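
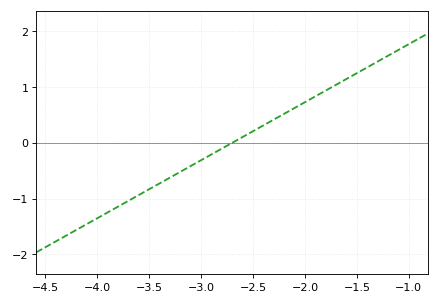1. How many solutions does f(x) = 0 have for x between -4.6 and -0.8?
1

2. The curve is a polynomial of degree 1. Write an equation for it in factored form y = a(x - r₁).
y = 1.04(x + 2.7)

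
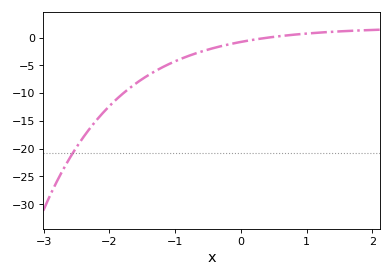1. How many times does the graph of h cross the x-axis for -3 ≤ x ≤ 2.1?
1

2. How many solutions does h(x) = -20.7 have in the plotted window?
1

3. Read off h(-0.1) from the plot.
-1.01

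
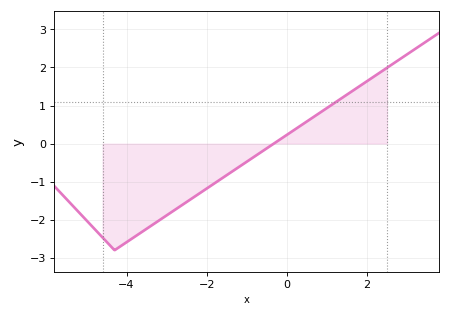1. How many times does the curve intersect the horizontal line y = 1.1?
1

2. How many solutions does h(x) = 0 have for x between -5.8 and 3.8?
1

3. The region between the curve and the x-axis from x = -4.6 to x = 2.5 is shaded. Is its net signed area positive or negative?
negative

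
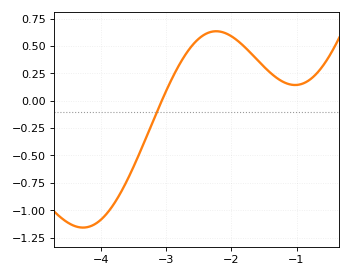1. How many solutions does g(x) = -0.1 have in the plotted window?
1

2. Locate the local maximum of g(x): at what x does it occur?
-2.23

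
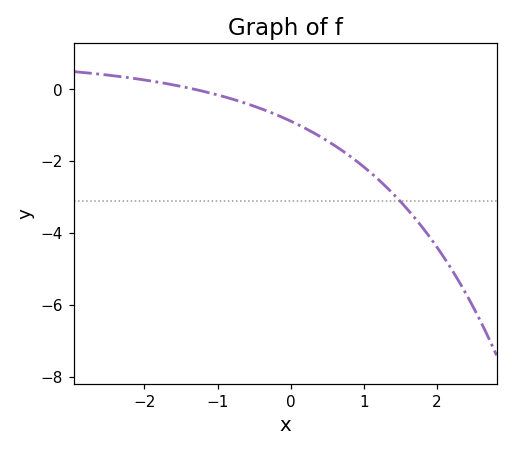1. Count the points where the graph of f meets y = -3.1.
1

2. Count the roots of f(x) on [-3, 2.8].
1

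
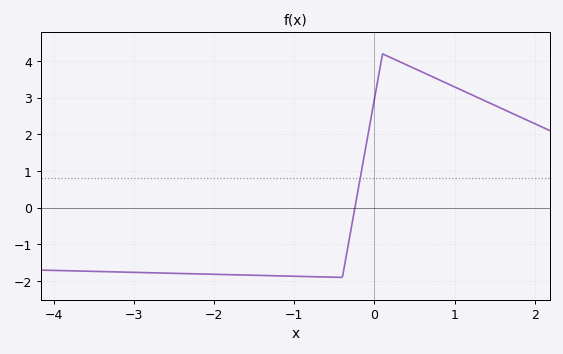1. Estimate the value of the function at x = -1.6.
-1.8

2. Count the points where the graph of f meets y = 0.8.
1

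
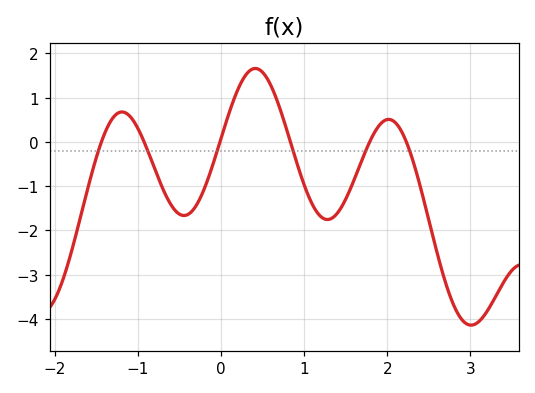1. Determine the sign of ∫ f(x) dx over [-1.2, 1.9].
negative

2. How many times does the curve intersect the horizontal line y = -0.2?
6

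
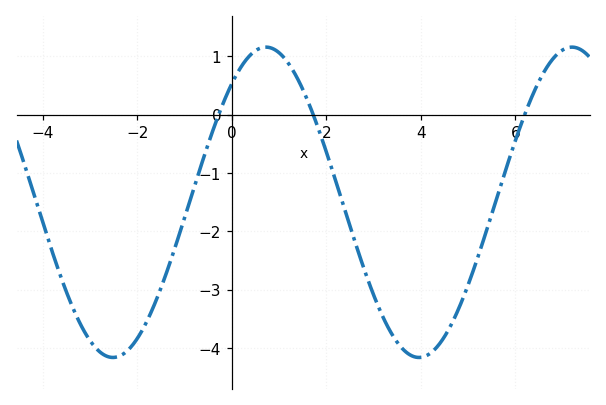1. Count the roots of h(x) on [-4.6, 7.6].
3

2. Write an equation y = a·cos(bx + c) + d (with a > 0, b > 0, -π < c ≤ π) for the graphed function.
y = 2.66cos(0.97x - 0.7) - 1.5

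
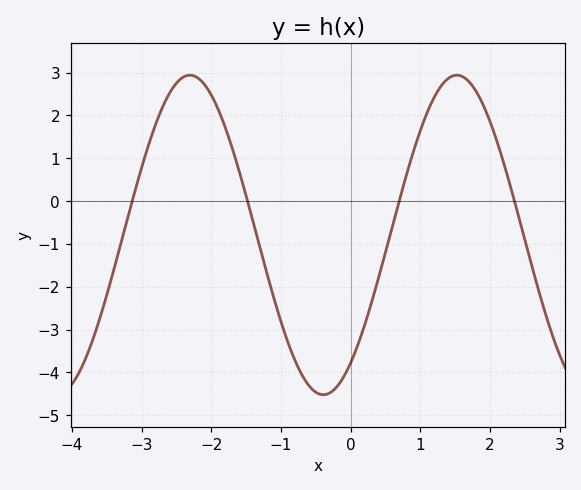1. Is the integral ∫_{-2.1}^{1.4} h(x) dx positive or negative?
negative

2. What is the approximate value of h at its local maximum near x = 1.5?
2.94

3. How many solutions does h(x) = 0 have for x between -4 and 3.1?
4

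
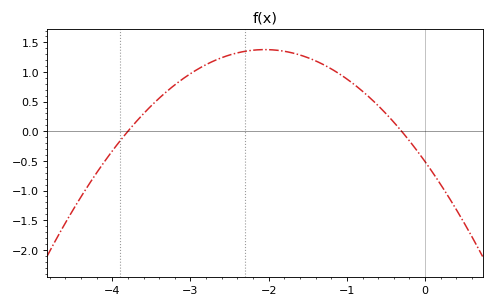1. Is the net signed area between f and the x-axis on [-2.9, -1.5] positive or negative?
positive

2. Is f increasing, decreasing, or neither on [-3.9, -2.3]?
increasing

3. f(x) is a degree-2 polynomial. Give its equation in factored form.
y = -0.45(x + 3.8)(x + 0.3)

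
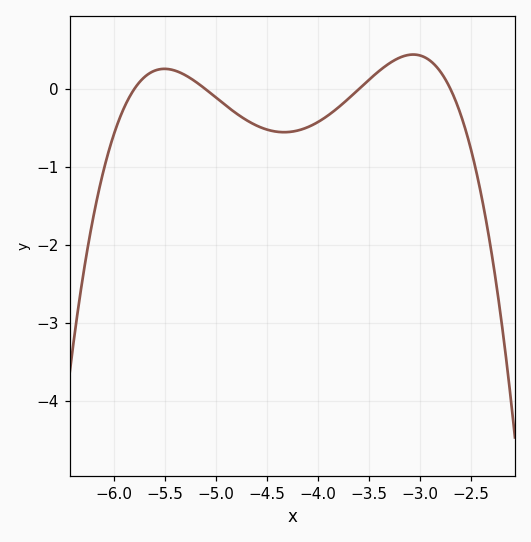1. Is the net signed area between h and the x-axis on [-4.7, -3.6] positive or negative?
negative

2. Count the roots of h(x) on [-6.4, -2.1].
4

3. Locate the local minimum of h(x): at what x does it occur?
-4.33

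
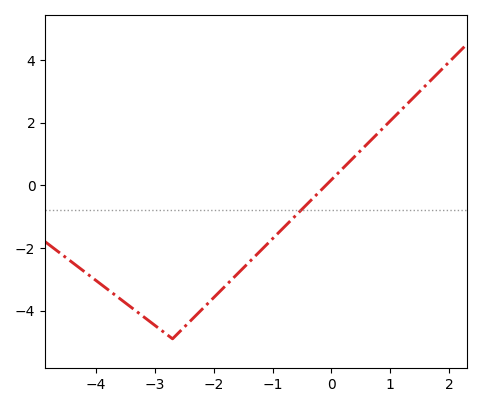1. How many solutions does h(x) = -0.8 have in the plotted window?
1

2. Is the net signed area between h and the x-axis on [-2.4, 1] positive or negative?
negative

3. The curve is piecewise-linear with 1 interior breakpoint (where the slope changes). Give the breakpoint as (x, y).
(-2.7, -4.9)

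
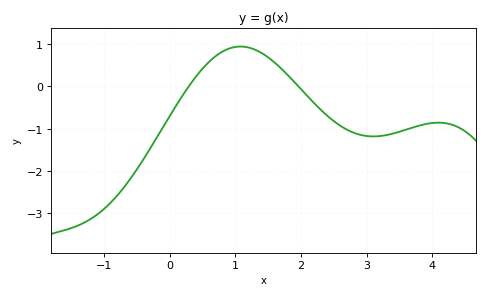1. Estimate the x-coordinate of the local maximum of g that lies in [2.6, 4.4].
4.09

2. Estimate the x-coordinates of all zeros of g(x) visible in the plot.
0.29, 1.96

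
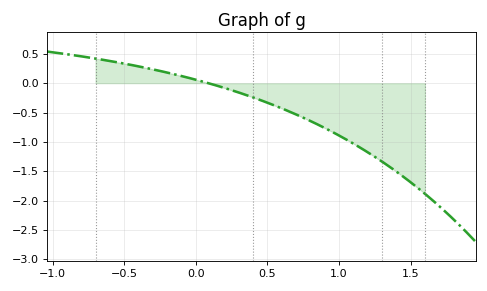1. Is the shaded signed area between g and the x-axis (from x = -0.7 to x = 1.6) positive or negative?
negative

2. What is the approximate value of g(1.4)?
-1.5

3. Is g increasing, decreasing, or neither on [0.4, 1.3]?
decreasing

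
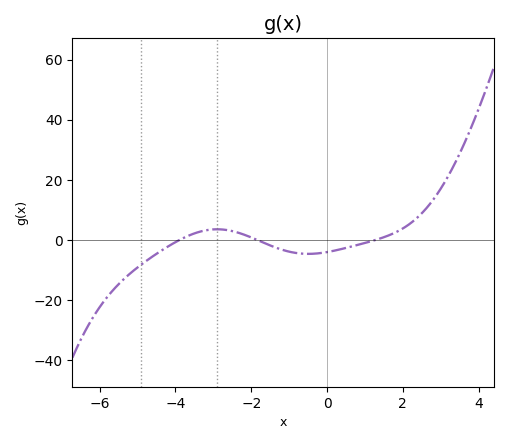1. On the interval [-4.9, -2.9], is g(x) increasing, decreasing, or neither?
increasing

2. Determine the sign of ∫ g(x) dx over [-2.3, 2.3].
negative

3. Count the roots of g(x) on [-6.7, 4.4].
3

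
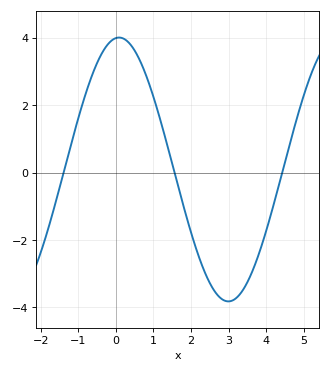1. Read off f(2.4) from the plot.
-3.05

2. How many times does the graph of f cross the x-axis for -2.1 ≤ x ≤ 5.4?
3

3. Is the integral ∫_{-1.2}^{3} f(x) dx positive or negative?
positive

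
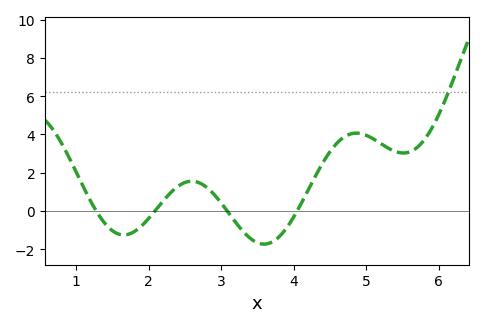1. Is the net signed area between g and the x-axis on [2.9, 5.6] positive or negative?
positive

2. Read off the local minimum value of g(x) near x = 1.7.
-1.25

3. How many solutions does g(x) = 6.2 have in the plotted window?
1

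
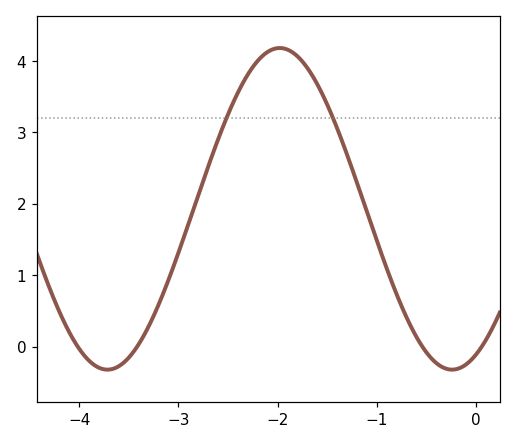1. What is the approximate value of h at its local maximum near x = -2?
4.2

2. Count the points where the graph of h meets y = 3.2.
2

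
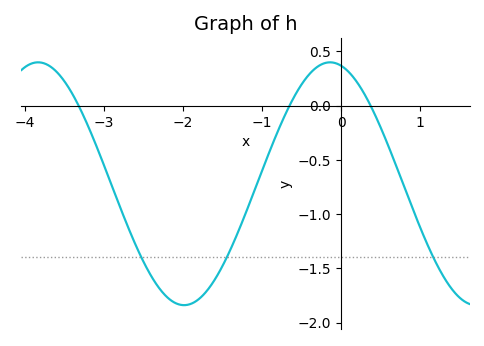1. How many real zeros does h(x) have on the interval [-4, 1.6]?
3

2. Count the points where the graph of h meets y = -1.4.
3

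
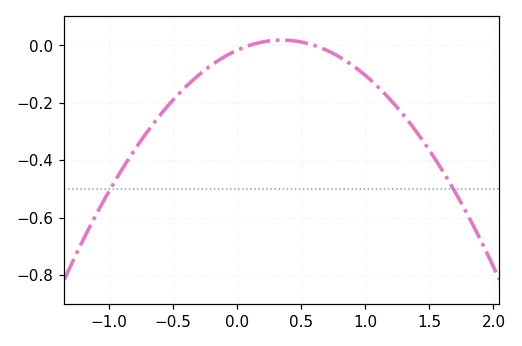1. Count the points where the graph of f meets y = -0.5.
2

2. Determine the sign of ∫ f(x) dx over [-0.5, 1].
negative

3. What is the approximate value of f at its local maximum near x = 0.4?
0.018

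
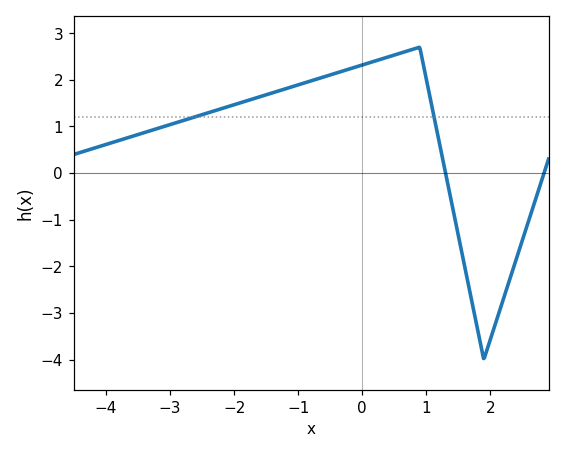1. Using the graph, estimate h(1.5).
-1.3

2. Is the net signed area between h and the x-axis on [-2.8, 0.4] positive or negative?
positive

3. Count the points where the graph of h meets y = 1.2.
2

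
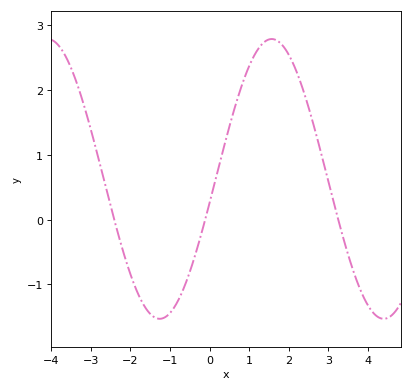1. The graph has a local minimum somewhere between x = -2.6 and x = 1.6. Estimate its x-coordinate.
-1.2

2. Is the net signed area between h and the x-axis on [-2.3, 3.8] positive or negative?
positive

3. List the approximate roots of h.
-2.4, -0.2, 3.2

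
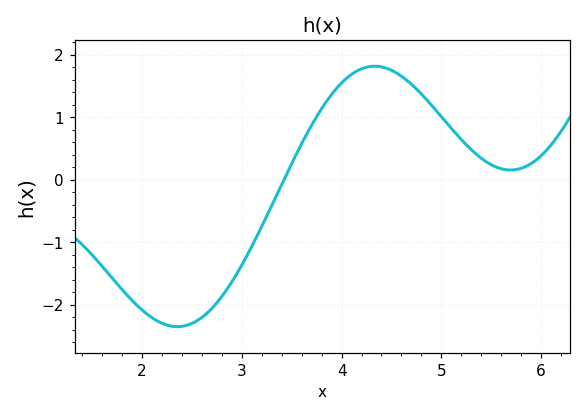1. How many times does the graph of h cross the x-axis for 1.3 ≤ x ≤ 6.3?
1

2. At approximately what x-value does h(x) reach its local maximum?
4.3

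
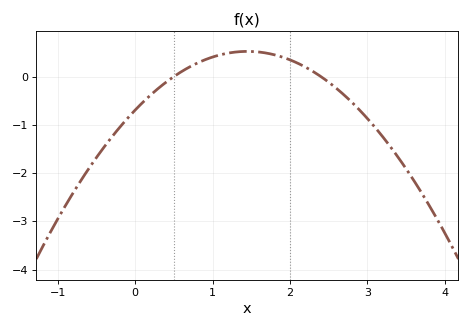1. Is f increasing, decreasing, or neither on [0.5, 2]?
neither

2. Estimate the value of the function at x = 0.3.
-0.2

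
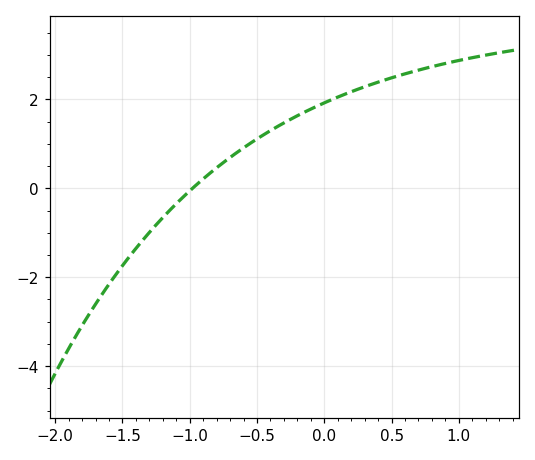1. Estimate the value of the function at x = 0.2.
2.17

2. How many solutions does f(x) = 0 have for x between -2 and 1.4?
1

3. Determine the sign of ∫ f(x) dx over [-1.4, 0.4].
positive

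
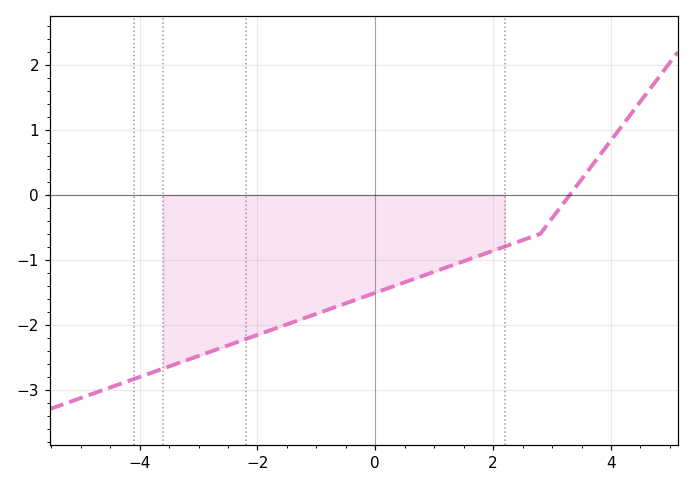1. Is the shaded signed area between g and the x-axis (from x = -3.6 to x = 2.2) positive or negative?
negative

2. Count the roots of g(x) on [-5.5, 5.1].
1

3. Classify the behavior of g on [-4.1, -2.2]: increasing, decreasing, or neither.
increasing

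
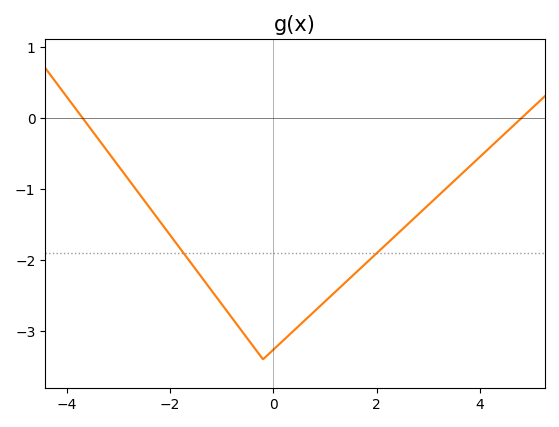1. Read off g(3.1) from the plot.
-1.2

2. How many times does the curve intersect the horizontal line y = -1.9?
2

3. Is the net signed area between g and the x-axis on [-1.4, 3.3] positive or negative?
negative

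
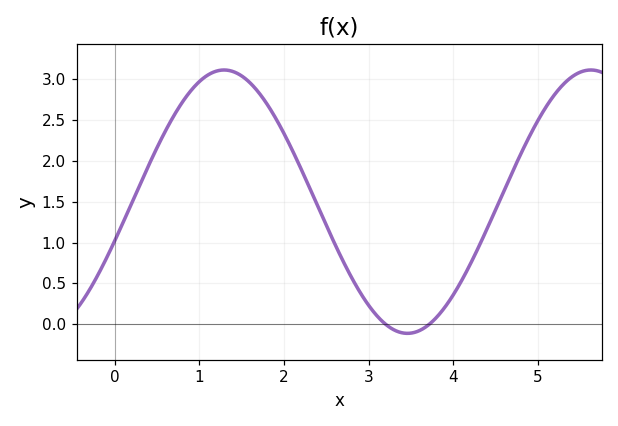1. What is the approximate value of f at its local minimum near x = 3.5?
-0.1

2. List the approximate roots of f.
3.2, 3.7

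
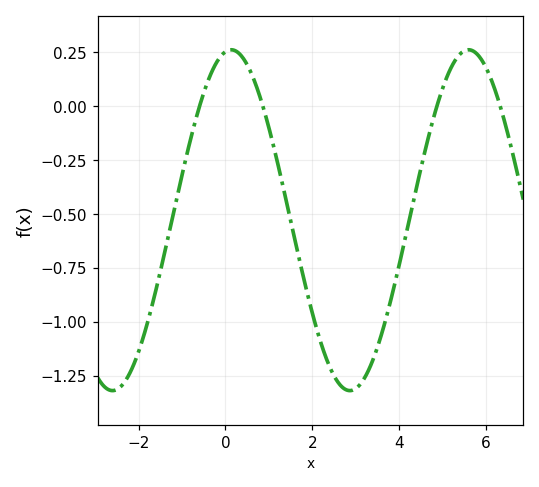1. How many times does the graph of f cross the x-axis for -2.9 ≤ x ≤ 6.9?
4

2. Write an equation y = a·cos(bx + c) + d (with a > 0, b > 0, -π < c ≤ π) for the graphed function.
y = 0.79cos(1.1x - 0.15) - 0.53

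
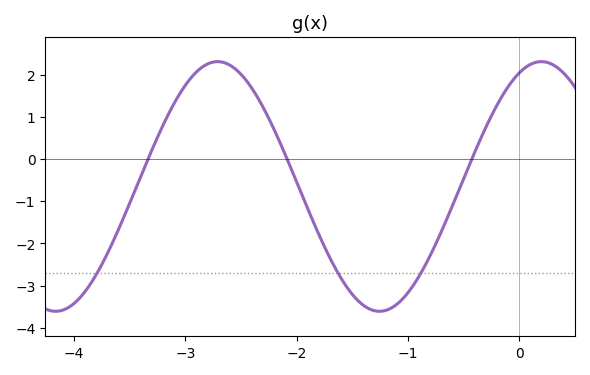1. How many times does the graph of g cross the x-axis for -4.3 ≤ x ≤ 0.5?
3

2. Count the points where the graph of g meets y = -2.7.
3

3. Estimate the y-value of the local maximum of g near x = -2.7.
2.31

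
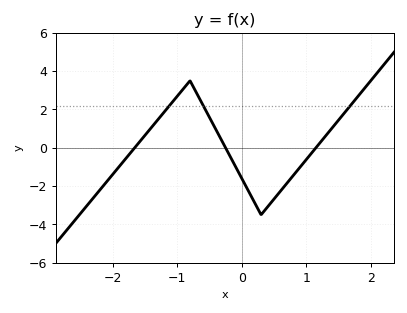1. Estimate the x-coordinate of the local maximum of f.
-0.8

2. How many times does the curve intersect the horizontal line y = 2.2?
3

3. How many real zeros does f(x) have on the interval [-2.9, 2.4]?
3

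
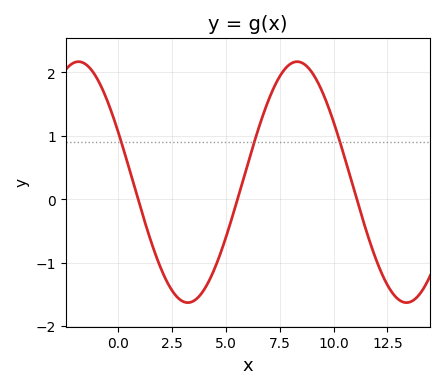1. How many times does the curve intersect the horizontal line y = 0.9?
3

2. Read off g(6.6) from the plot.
1.2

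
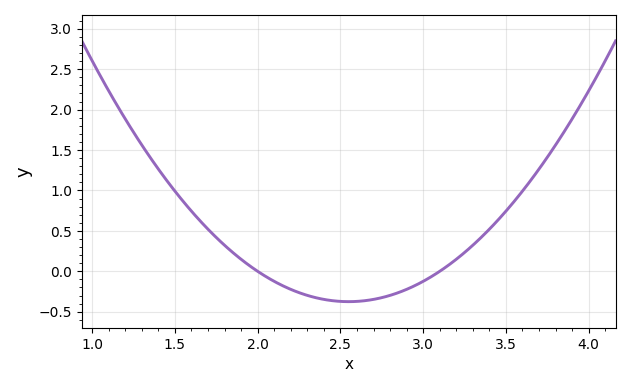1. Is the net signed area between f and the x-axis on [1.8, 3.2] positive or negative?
negative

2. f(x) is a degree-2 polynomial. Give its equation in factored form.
y = 1.24(x - 2)(x - 3.1)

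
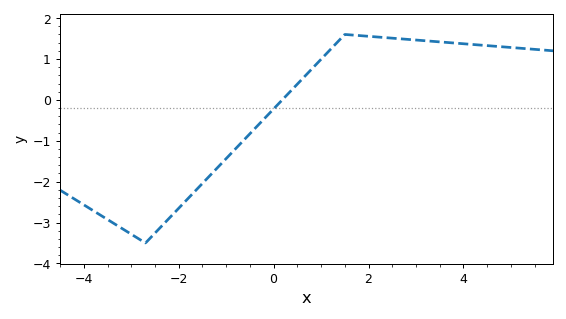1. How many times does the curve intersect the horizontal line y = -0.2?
1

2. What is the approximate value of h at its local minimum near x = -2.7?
-3.5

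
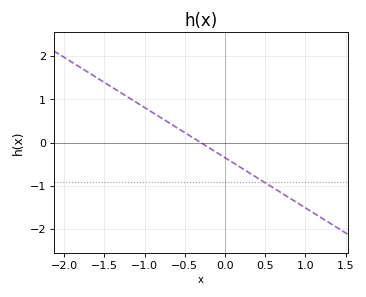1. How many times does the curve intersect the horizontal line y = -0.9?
1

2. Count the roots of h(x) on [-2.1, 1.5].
1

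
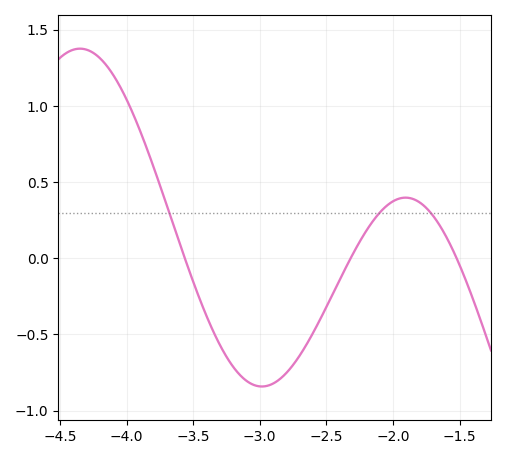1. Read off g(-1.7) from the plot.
0.3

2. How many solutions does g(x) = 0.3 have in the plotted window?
3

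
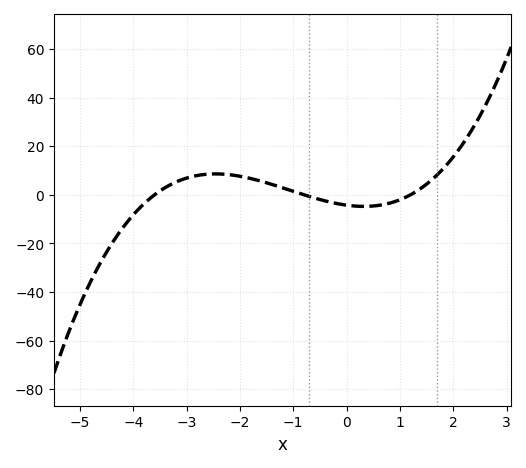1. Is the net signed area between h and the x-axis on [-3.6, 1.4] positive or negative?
positive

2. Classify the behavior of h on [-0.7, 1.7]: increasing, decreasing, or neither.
neither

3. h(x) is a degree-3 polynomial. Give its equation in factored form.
y = 1.24(x + 3.6)(x + 0.8)(x - 1.2)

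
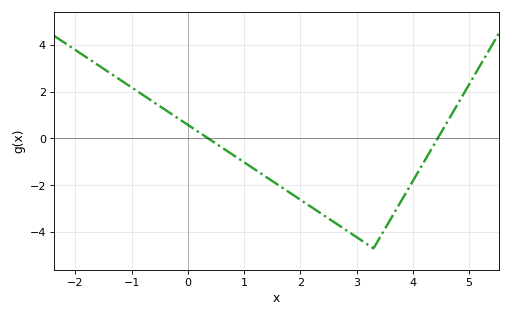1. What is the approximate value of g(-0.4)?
1.2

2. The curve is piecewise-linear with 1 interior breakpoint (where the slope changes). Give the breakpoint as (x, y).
(3.3, -4.7)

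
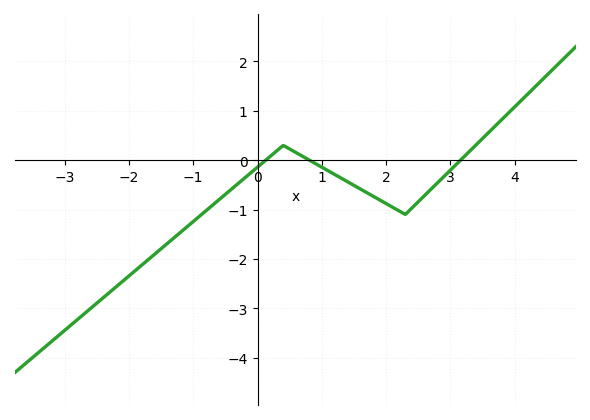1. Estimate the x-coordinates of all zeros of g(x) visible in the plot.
0.2, 0.8, 3.2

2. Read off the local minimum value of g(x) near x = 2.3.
-1.1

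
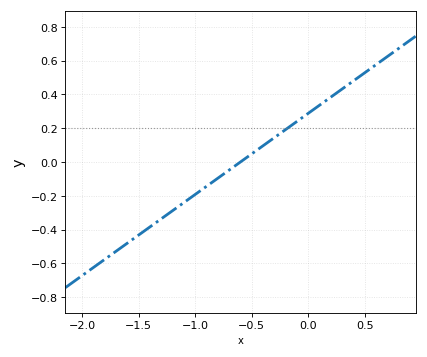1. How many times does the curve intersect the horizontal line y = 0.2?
1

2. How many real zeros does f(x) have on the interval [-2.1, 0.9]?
1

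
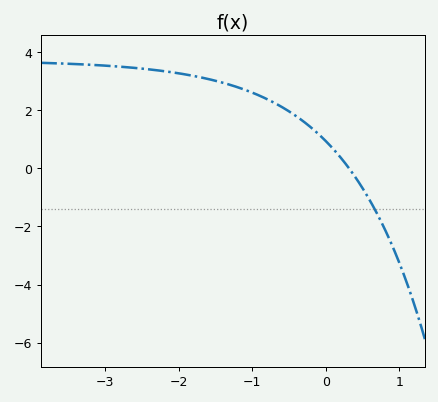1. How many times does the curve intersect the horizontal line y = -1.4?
1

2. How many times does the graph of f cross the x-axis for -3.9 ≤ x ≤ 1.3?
1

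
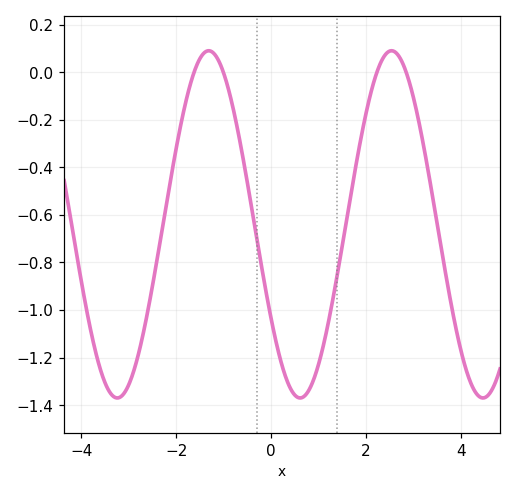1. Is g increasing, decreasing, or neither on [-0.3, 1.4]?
neither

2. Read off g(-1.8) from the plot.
-0.12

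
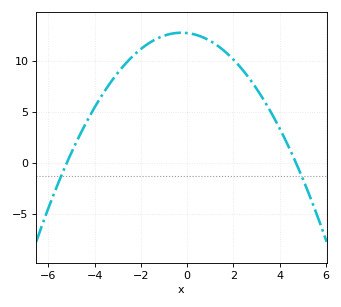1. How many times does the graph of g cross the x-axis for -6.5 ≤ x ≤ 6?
2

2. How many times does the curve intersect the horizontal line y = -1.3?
2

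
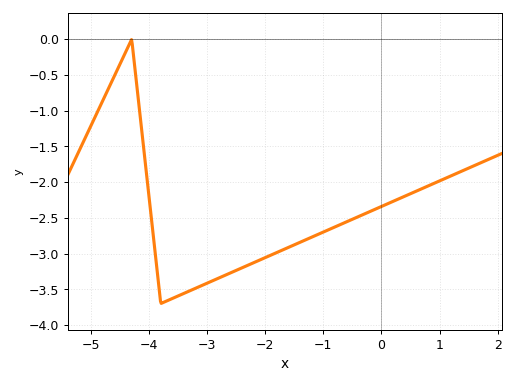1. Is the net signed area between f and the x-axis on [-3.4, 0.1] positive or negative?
negative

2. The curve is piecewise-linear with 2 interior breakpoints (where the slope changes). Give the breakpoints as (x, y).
(-4.3, 0); (-3.8, -3.7)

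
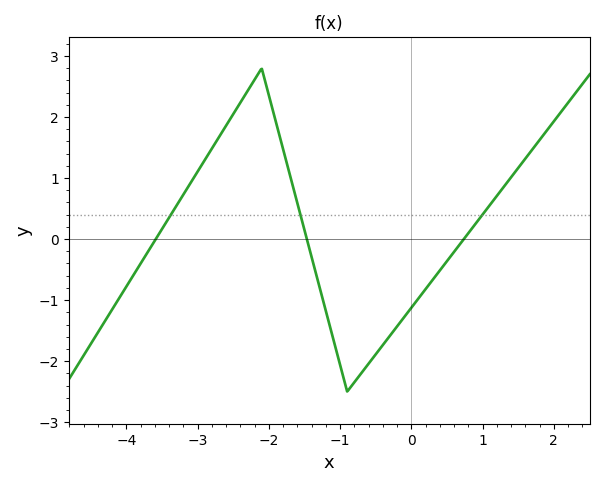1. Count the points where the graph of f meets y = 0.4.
3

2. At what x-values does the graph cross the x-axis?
-3.59, -1.47, 0.738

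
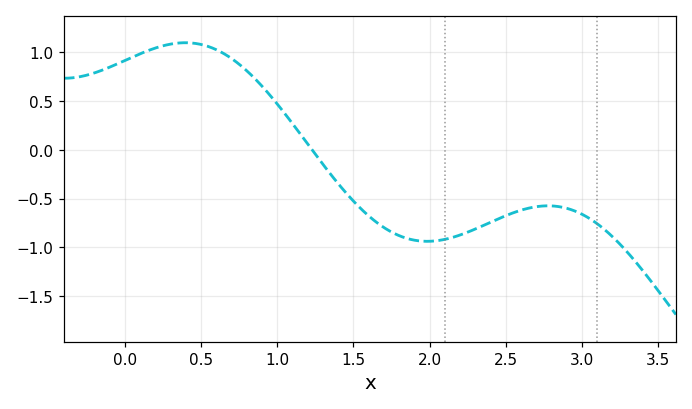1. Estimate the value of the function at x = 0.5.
1.05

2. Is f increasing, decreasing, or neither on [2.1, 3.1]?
neither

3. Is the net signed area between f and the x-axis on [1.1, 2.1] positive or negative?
negative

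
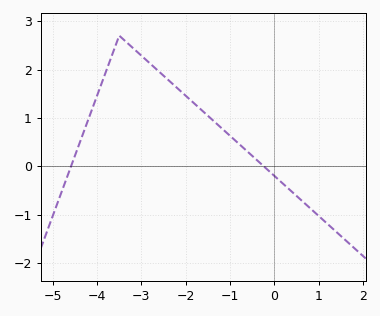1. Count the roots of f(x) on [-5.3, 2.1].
2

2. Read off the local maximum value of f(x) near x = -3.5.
2.7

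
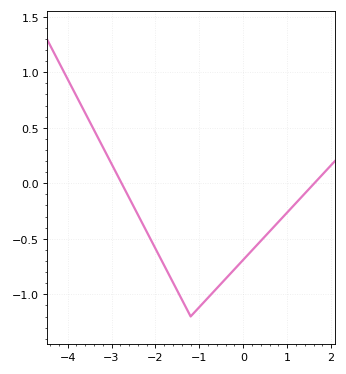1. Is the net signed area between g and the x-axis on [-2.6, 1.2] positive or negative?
negative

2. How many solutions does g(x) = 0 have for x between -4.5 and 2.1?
2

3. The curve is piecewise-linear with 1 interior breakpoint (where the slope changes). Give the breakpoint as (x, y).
(-1.2, -1.2)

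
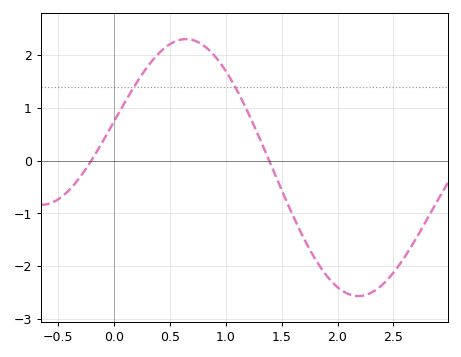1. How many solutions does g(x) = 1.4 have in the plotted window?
2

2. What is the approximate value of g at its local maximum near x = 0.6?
2.3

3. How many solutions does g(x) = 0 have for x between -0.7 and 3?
2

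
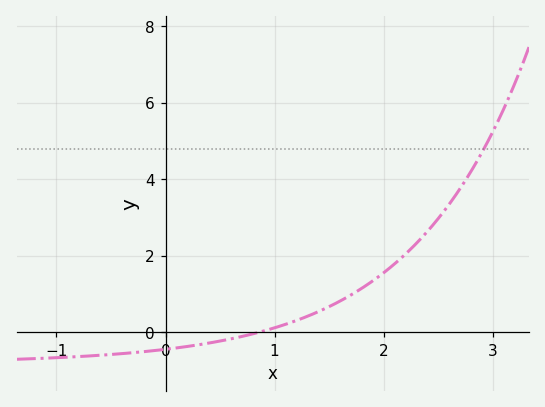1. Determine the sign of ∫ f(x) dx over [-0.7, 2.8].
positive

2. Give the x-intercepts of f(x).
0.849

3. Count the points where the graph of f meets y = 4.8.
1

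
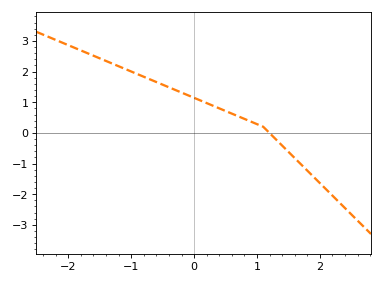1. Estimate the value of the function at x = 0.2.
0.973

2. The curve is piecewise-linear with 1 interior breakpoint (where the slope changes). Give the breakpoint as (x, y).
(1.1, 0.2)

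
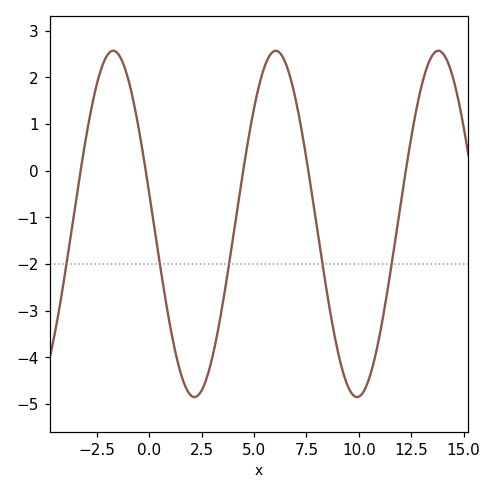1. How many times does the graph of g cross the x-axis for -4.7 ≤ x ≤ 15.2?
5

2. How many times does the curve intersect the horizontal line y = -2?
5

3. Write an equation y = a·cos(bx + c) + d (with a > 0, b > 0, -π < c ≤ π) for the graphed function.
y = 3.71cos(0.81x + 1.4) - 1.14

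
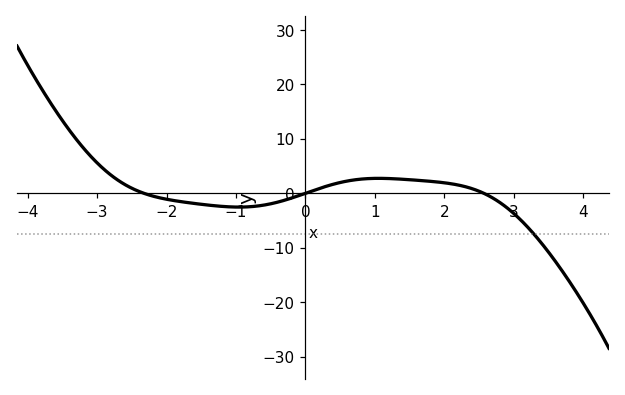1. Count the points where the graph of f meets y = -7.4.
1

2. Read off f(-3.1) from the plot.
6.9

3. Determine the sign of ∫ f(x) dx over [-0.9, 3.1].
positive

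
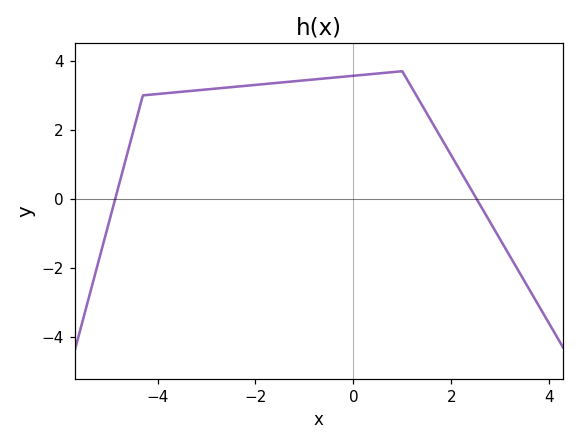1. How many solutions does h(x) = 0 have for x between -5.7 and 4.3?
2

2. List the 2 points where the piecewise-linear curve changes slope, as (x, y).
(-4.3, 3); (1, 3.7)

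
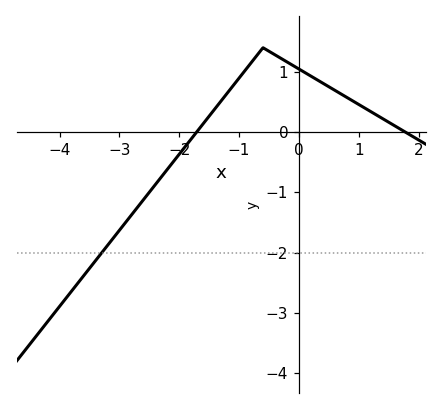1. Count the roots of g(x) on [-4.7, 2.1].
2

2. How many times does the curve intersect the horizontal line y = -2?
1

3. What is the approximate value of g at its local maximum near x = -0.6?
1.4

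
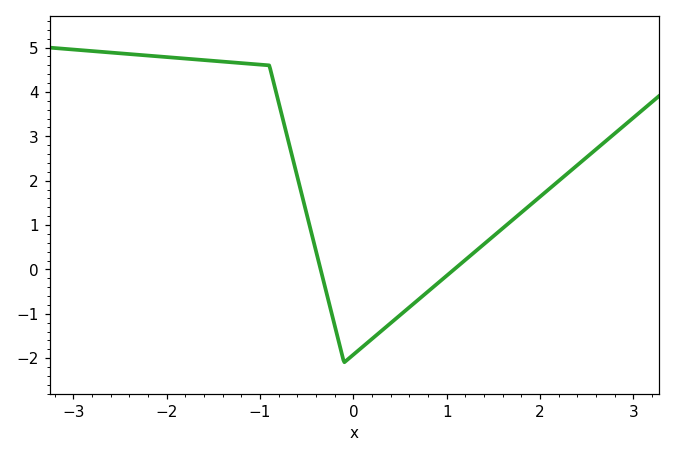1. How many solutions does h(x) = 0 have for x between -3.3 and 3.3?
2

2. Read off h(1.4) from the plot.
0.6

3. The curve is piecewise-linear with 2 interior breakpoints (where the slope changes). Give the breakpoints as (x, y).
(-0.9, 4.6); (-0.1, -2.1)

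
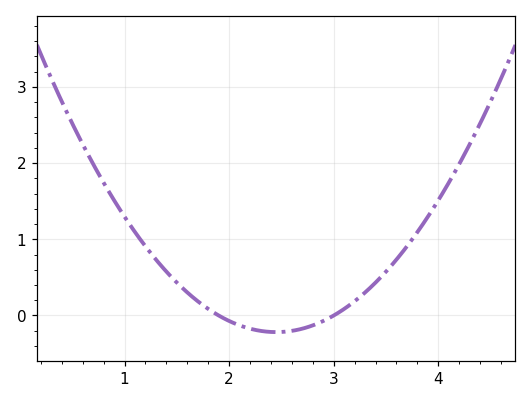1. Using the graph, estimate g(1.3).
0.734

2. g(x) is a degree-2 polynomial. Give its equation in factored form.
y = 0.72(x - 1.9)(x - 3)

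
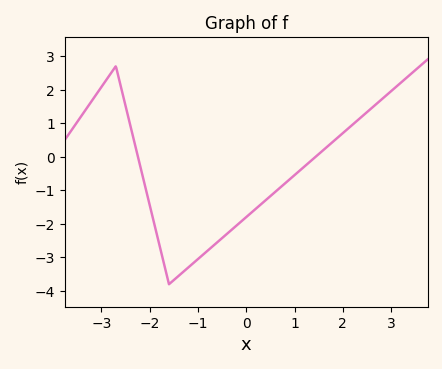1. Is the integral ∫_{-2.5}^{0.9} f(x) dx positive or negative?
negative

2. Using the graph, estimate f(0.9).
-0.673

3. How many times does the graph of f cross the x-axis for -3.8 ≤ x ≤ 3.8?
2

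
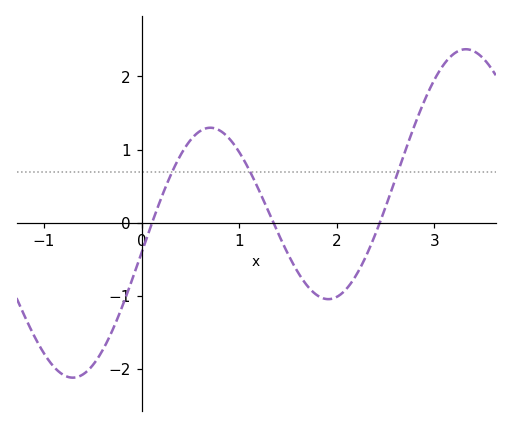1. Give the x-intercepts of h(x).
0.108, 1.35, 2.44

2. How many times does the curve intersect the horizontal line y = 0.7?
3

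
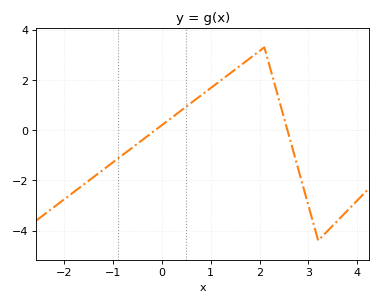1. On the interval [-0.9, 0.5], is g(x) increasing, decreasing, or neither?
increasing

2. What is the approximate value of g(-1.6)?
-2.17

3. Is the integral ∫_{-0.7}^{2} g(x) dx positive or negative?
positive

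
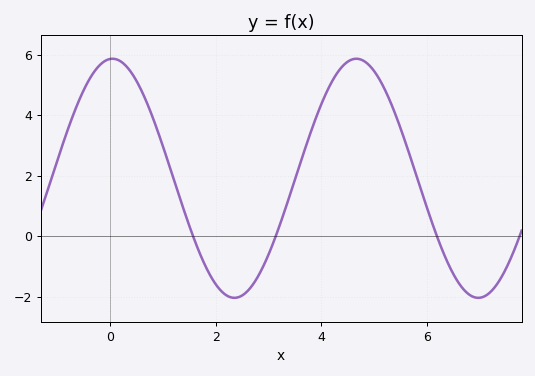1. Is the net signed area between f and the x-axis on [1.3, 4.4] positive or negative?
positive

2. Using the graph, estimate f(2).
-1.59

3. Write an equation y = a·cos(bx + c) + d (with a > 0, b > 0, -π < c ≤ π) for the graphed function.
y = 3.95cos(1.36x - 0.06) + 1.91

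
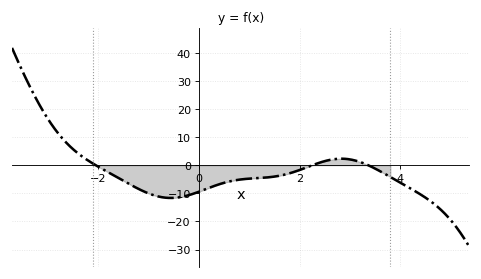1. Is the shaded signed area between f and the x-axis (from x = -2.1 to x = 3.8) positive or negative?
negative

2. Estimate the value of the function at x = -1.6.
-4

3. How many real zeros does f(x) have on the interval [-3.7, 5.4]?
3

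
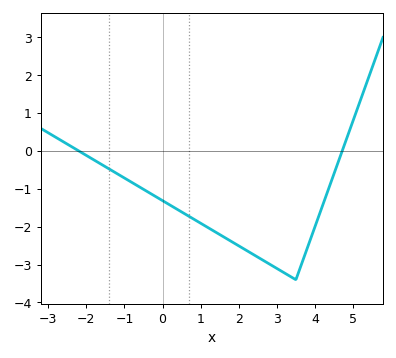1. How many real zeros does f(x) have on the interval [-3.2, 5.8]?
2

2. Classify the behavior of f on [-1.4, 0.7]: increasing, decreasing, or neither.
decreasing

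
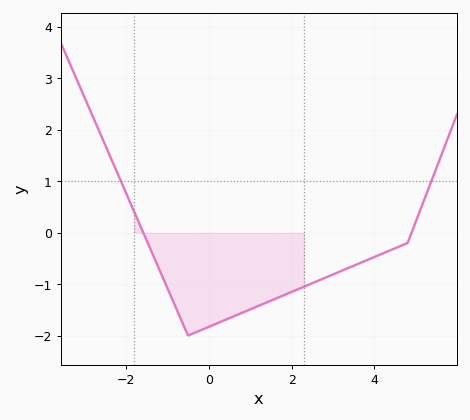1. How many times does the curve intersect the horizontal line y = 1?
2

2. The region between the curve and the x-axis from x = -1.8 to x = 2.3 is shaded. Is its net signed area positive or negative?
negative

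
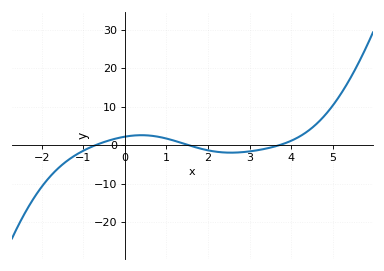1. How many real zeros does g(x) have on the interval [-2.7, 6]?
3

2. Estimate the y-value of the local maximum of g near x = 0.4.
3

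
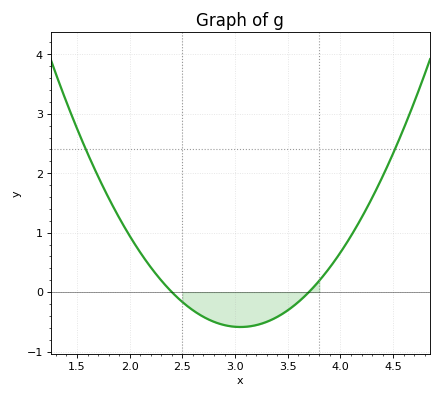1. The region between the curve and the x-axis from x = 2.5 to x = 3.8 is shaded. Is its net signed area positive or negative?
negative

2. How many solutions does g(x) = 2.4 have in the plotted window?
2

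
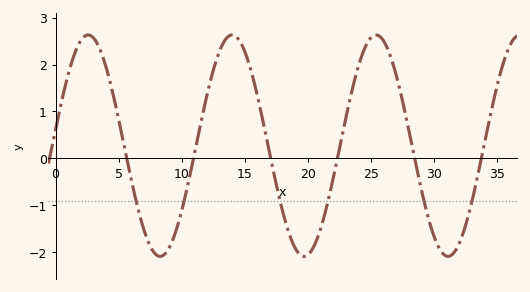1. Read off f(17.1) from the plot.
-0.04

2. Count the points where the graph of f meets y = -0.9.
6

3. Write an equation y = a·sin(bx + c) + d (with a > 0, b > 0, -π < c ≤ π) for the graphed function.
y = 2.36sin(0.55x + 0.152) + 0.27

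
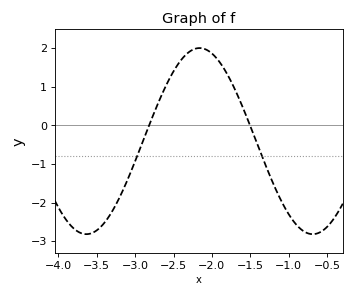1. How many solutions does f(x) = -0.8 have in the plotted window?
2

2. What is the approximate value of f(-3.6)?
-2.8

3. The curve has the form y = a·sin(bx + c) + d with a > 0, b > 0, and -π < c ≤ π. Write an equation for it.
y = 2.41sin(2.1x - 0.11) - 0.41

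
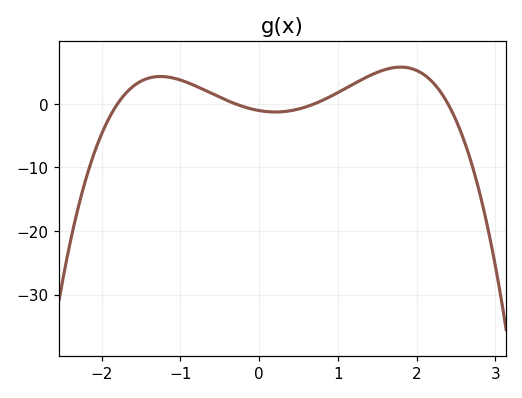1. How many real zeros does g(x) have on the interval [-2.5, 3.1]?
4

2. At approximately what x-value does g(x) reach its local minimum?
0.206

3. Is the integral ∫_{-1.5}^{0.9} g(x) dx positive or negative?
positive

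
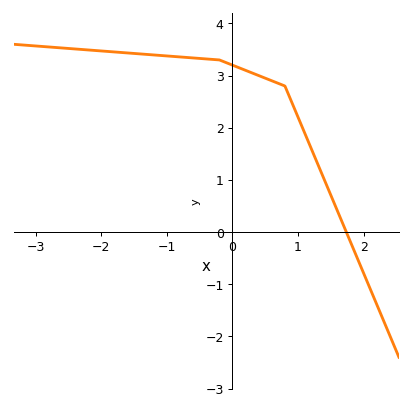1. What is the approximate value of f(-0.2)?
3.3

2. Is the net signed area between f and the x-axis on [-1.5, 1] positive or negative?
positive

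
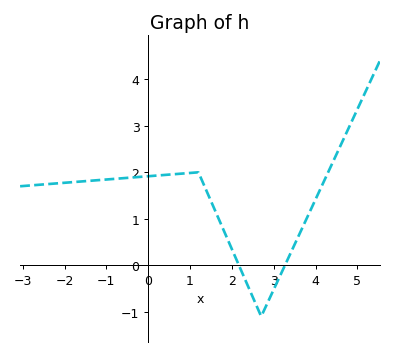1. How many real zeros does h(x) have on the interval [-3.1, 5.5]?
2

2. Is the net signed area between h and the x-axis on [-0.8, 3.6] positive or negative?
positive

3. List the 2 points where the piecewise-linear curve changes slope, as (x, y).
(1.2, 2); (2.7, -1.1)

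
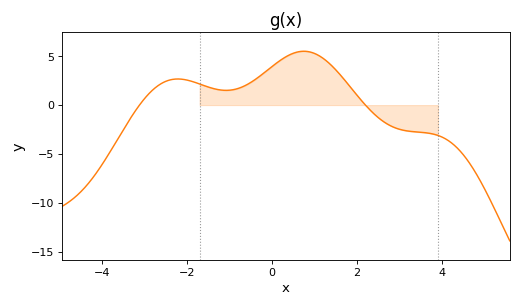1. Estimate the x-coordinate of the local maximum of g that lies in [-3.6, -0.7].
-2.21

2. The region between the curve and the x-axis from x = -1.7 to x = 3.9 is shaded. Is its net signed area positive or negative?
positive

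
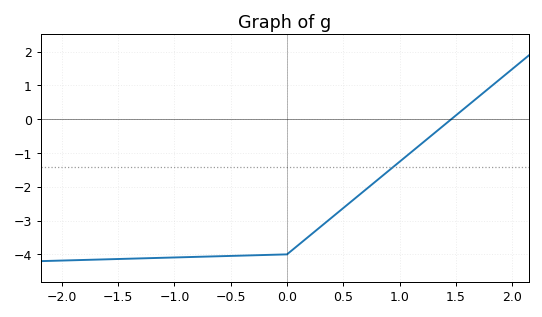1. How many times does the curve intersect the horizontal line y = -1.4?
1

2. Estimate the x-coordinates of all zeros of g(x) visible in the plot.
1.46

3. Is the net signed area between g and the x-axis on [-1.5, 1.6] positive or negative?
negative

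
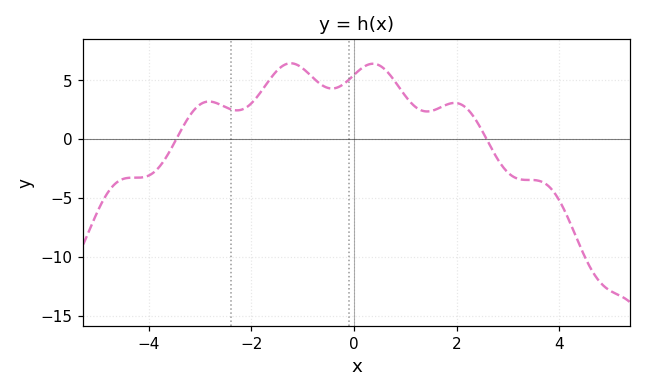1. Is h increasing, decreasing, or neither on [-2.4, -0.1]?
neither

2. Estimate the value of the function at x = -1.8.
4.11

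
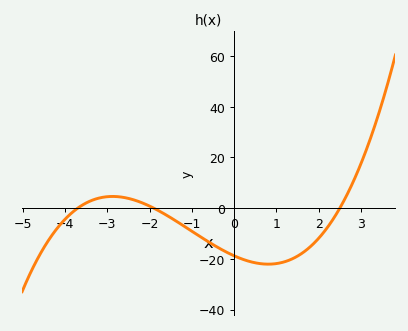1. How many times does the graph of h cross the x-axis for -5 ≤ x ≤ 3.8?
3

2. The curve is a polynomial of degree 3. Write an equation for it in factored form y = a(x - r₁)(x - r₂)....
y = 1.07(x + 3.7)(x + 1.9)(x - 2.5)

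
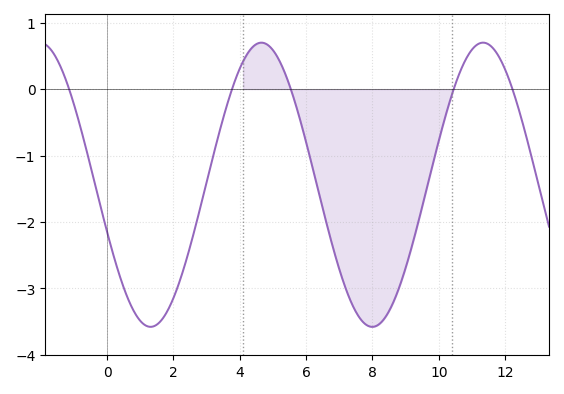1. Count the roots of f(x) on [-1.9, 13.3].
5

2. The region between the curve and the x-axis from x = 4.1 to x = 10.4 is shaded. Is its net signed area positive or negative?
negative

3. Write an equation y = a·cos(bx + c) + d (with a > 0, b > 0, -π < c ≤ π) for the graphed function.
y = 2.14cos(0.94x + 1.9) - 1.44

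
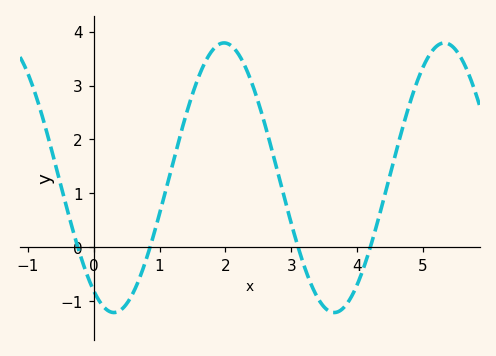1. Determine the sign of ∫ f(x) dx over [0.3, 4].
positive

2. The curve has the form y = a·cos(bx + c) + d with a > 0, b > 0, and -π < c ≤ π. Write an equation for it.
y = 2.5cos(1.9x + 2.6) + 1.29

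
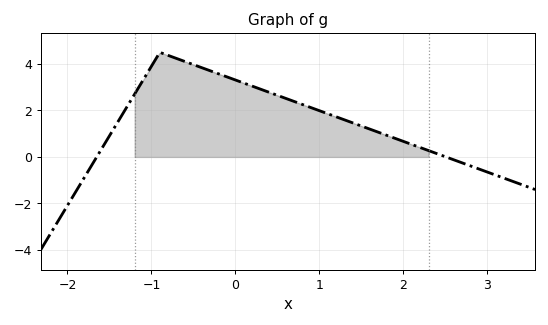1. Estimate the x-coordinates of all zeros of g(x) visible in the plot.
-1.65, 2.51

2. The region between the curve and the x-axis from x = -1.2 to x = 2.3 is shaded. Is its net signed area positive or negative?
positive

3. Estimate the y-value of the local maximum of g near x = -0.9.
4.5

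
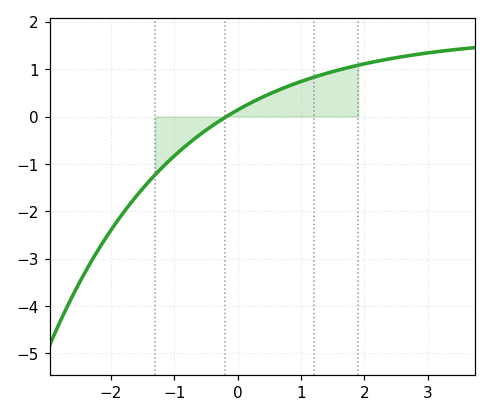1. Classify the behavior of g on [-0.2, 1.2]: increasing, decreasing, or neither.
increasing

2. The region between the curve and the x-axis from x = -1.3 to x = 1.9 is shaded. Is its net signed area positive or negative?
positive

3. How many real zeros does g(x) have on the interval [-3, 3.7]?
1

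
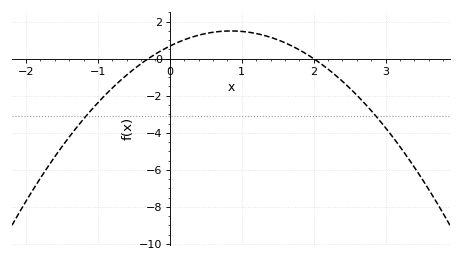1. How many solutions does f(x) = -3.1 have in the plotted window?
2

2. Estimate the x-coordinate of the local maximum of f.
0.8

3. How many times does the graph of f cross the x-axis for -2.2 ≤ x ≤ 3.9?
2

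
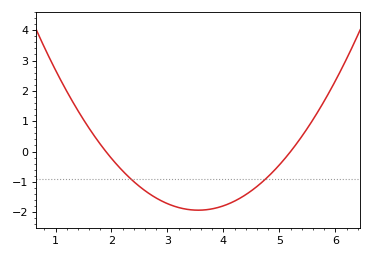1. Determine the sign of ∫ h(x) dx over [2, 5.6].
negative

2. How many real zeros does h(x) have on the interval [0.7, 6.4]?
2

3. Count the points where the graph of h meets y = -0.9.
2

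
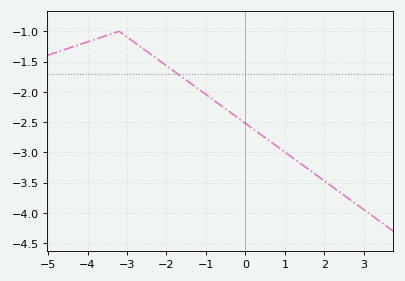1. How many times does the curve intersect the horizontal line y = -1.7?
1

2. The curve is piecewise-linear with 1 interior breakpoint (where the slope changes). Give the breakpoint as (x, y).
(-3.2, -1)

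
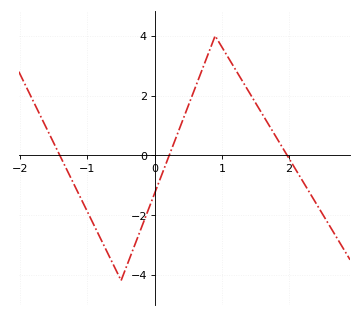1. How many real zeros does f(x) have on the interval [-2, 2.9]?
3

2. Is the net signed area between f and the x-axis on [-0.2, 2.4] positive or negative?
positive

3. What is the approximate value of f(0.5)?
1.66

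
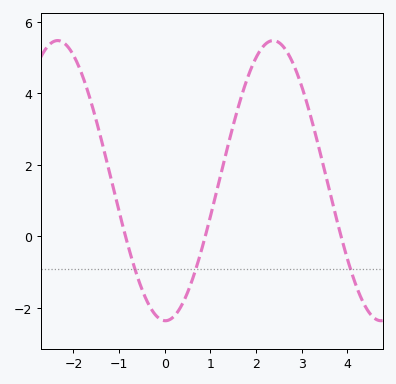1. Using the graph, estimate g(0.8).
-0.408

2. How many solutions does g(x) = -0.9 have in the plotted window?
3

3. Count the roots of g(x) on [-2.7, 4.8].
3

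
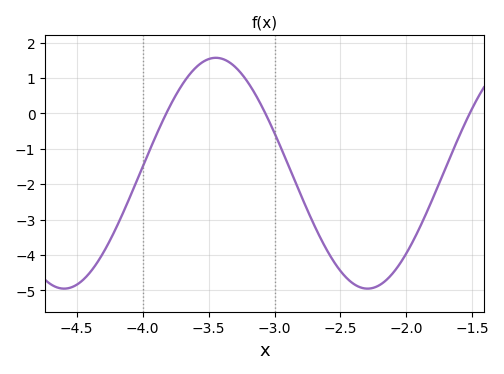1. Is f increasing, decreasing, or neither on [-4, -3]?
neither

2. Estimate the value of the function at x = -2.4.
-4.8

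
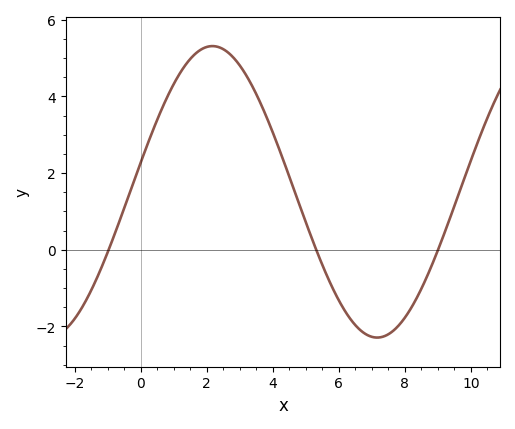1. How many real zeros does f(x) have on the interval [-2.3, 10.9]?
3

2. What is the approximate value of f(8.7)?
-0.64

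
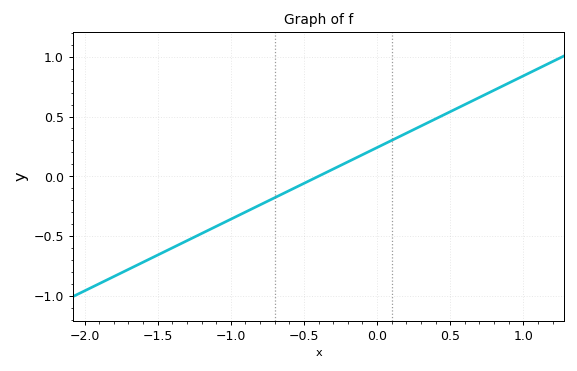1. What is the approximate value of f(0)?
0.25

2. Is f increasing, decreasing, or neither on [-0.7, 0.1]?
increasing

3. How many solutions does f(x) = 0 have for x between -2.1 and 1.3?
1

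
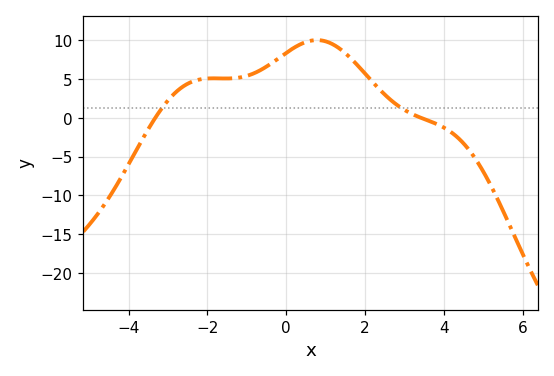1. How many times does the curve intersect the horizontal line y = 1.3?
2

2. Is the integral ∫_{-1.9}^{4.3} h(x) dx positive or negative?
positive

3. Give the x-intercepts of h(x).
-3.32, 3.41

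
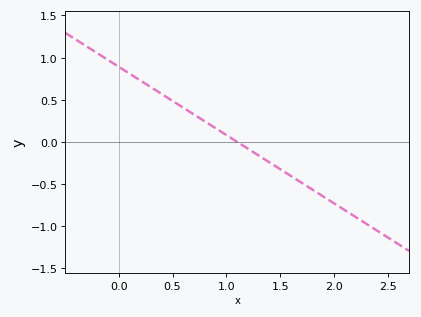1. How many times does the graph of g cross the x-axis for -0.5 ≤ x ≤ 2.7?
1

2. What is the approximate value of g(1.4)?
-0.25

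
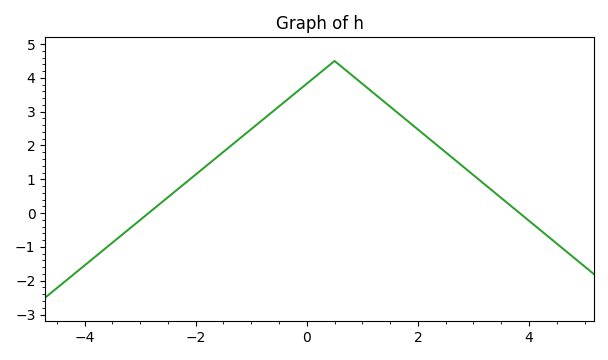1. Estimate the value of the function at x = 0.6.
4.36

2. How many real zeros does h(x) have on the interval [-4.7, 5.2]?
2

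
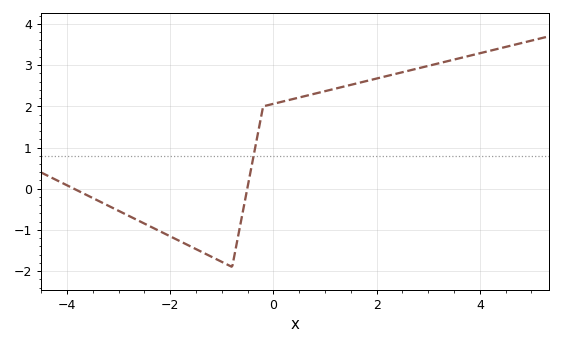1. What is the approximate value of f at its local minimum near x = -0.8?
-1.9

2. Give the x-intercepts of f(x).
-3.8, -0.6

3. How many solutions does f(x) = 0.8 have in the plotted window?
1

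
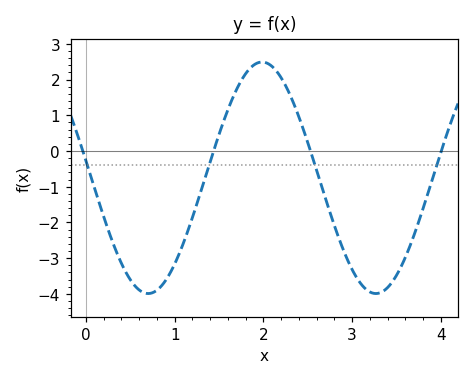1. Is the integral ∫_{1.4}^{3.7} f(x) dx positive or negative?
negative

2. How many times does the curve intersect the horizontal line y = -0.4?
4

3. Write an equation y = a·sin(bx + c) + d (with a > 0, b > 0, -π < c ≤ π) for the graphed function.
y = 3.24sin(2.5x + 3) - 0.75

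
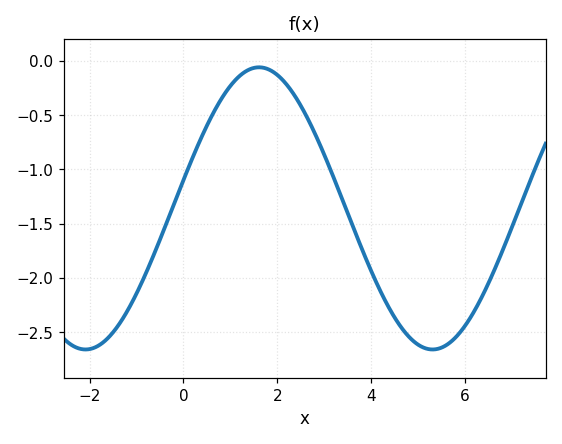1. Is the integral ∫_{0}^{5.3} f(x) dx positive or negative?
negative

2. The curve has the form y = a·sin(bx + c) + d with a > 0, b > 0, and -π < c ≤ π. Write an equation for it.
y = 1.3sin(0.85x + 0.2) - 1.36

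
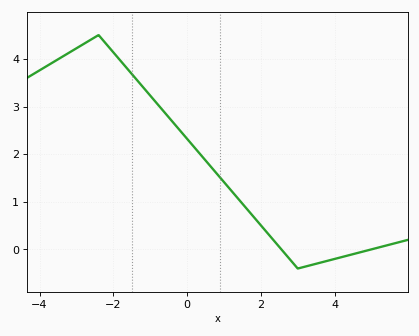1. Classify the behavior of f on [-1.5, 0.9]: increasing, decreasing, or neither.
decreasing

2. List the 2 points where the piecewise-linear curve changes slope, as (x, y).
(-2.4, 4.5); (3, -0.4)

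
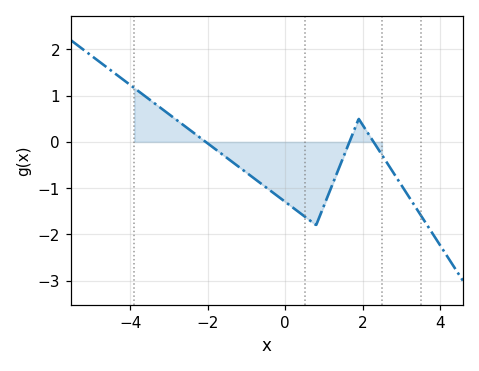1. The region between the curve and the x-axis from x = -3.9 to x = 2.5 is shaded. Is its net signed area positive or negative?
negative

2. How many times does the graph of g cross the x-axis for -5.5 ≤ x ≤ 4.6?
3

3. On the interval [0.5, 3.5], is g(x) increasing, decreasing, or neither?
neither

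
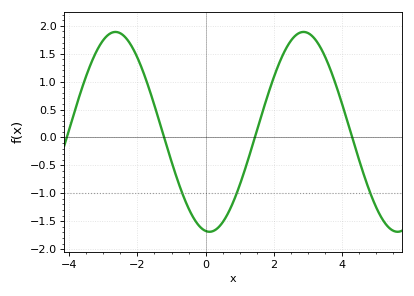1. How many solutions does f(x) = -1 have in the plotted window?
3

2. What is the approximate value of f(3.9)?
0.79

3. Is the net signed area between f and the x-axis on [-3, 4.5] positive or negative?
positive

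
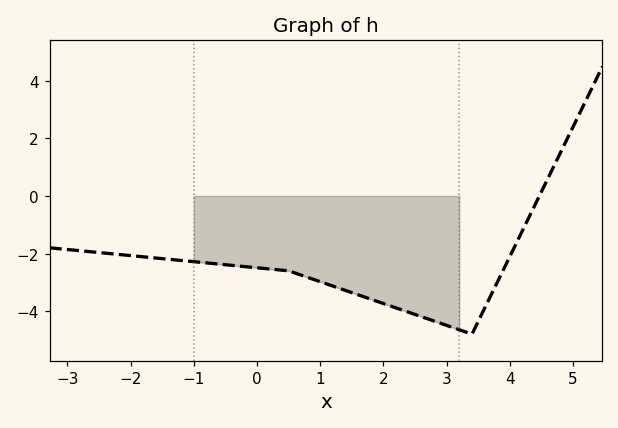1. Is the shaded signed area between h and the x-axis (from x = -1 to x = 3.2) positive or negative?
negative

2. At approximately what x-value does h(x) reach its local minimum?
3.4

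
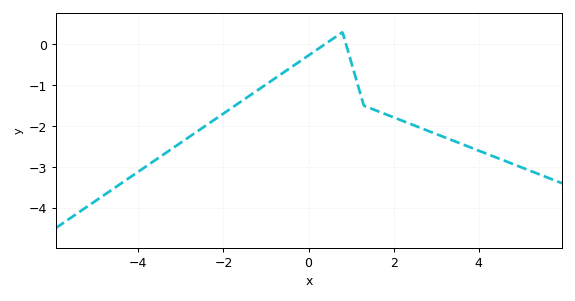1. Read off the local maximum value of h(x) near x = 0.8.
0.3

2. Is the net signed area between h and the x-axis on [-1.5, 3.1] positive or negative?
negative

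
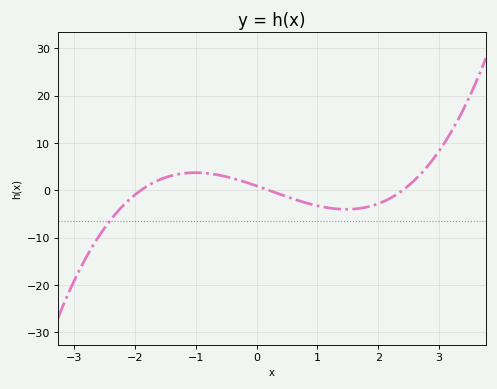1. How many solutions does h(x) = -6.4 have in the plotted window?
1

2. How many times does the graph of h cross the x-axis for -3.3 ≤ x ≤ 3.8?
3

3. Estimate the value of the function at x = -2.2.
-3.35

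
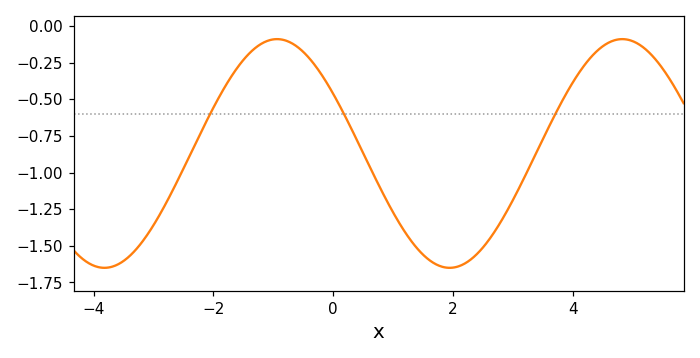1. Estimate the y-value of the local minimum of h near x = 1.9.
-1.65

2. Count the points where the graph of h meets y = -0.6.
3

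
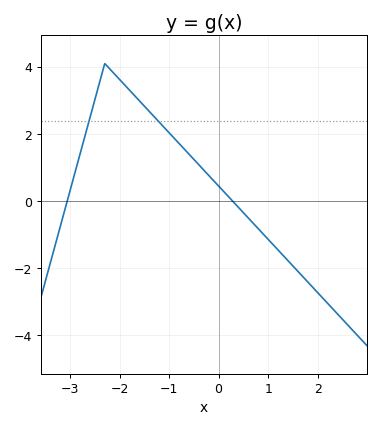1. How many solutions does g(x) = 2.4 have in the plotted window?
2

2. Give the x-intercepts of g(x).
-3.1, 0.3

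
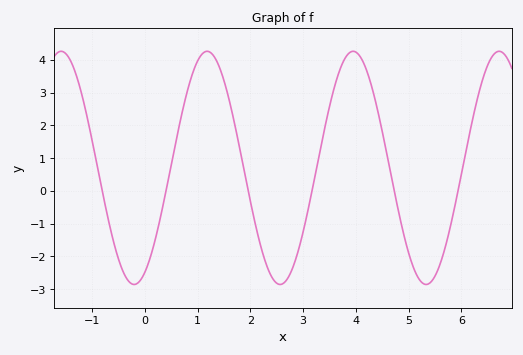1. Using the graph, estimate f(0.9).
3.56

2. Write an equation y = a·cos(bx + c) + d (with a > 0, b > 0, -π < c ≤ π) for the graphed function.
y = 3.56cos(2.27x - 2.68) + 0.7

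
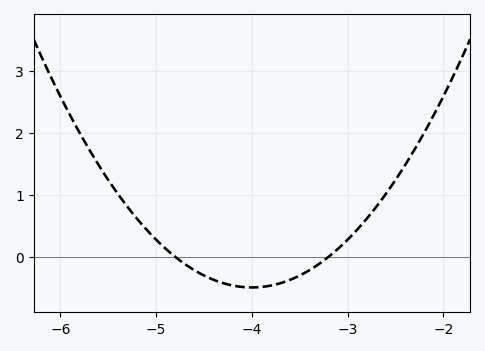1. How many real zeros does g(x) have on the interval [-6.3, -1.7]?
2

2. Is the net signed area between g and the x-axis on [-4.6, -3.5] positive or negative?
negative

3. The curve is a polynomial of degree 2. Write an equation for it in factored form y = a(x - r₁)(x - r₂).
y = 0.77(x + 4.8)(x + 3.2)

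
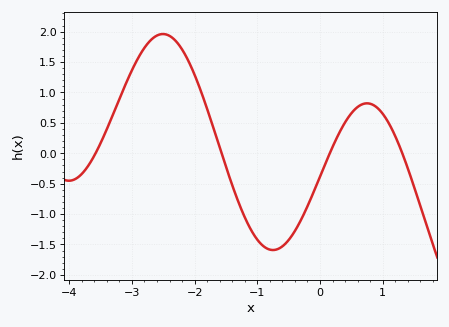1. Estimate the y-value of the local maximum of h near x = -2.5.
1.96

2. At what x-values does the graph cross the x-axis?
-3.58, -1.57, 0.156, 1.31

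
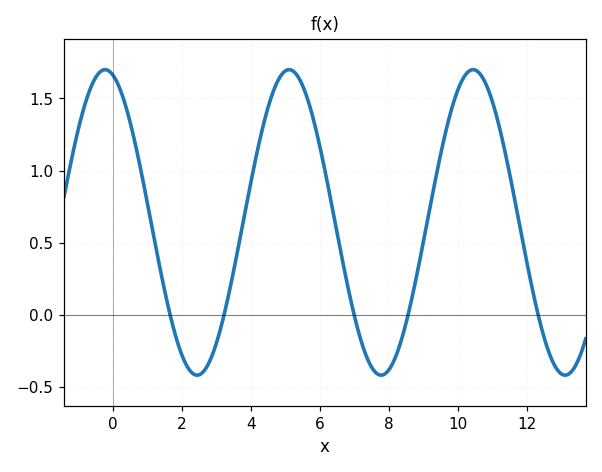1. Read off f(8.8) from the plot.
0.3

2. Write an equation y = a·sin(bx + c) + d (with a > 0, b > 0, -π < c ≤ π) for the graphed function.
y = 1.06sin(1.2x + 1.8) + 0.64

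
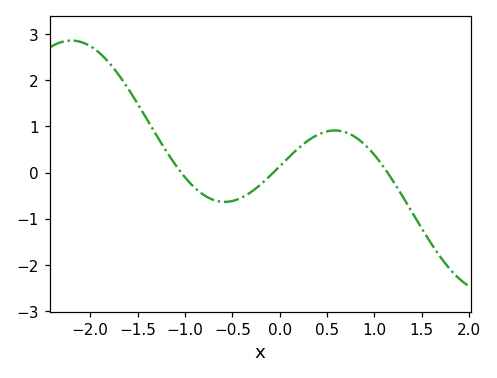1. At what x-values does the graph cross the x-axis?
-1.04, -0.068, 1.14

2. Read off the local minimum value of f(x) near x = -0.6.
-0.633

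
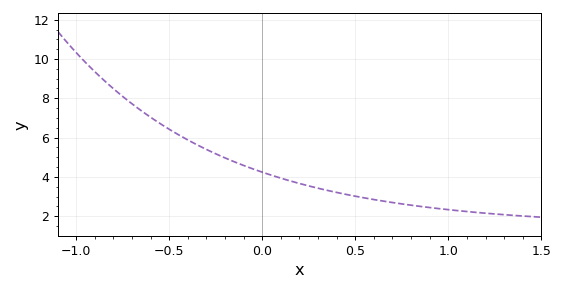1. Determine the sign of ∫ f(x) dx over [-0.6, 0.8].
positive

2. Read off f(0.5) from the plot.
3.02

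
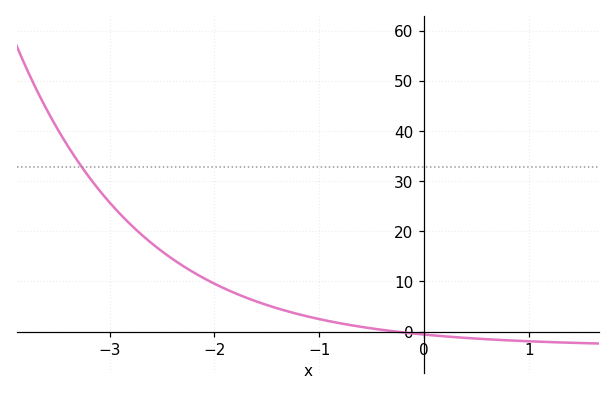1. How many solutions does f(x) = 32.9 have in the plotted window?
1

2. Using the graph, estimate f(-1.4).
5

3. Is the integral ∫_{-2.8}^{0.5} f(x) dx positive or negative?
positive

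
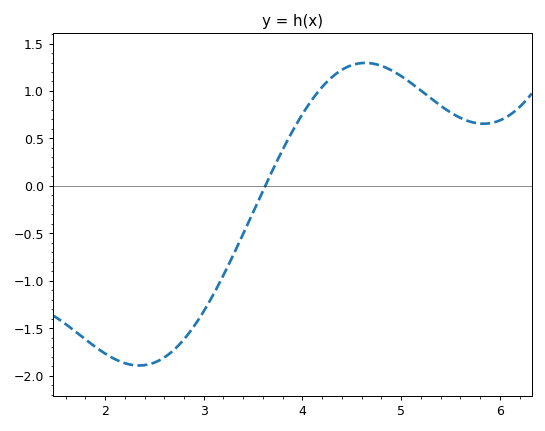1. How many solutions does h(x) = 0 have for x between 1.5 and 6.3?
1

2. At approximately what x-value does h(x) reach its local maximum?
4.6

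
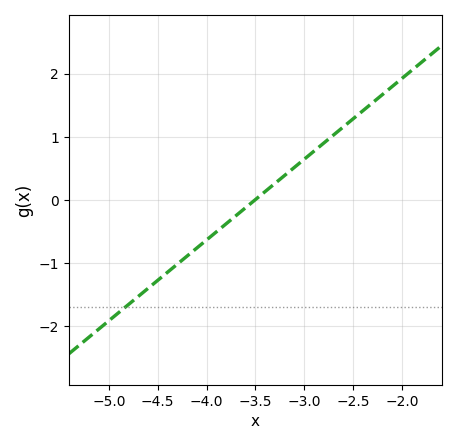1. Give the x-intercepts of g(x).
-3.5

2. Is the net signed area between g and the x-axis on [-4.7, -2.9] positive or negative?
negative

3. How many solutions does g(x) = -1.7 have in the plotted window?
1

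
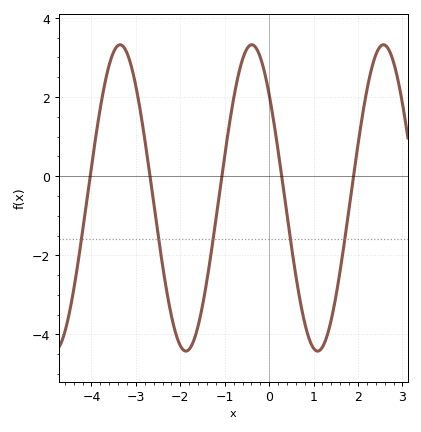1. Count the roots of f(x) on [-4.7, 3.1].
5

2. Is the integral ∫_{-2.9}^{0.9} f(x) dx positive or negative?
negative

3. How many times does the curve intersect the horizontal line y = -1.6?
5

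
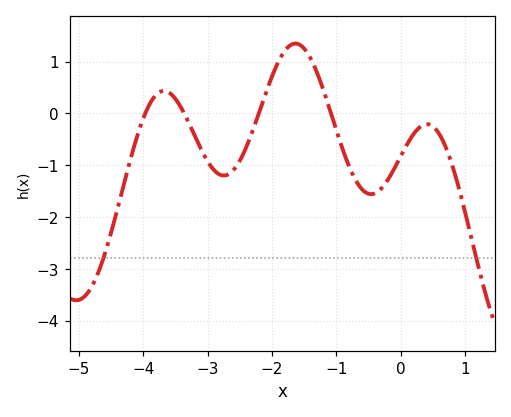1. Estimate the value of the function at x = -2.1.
0.4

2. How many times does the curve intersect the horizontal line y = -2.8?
2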